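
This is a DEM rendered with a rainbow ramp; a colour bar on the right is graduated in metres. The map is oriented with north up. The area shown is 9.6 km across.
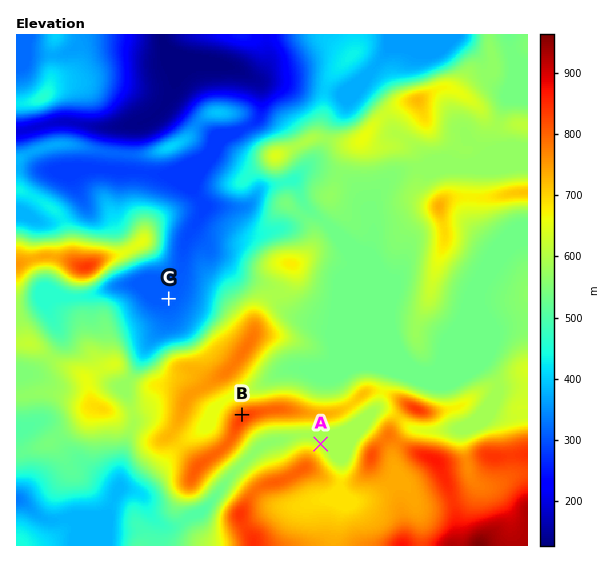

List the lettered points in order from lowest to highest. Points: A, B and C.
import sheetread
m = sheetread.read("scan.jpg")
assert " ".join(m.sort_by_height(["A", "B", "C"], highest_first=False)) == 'C A B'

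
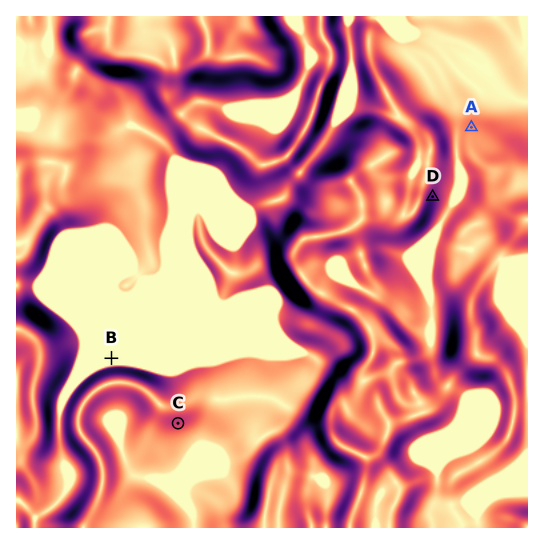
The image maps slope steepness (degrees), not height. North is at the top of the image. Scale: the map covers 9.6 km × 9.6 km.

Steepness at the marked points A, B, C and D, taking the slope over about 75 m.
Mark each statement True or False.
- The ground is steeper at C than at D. False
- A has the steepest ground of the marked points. False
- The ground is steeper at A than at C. False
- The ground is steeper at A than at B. True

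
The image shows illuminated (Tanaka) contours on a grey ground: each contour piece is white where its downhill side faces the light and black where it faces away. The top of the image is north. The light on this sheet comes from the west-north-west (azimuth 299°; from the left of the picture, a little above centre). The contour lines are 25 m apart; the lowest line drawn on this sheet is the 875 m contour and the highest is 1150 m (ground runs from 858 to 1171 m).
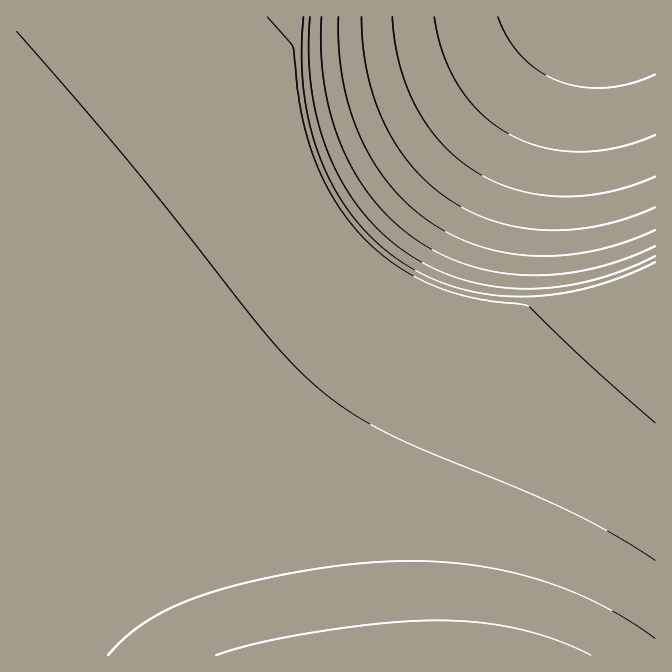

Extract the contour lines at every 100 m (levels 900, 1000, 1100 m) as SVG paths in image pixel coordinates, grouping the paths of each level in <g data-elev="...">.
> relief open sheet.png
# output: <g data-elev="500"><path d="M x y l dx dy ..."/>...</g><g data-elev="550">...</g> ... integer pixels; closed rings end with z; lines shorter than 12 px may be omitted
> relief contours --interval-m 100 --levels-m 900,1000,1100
<g data-elev="900"><path d="M655 135l-36 12-20 4-19 1-18-1-18-4-17-5-16-7-14-9-14-11-13-13-10-14-9-16-7-17-6-18-4-20"/></g><g data-elev="1000"><path d="M655 246l-30 13-32 9-33 6-32 1-31-3-29-7-26-10-25-15-23-18-20-22-18-25-14-28-10-29-8-33-3-33 0-35"/></g><g data-elev="1100"><path d="M655 560l-41-26-49-25-48-21-93-38-39-18-33-19-30-22-27-24-27-30-131-165-120-140"/></g>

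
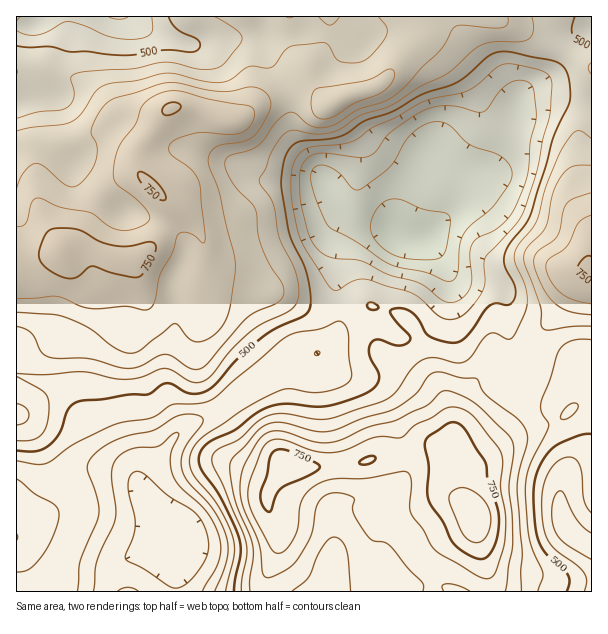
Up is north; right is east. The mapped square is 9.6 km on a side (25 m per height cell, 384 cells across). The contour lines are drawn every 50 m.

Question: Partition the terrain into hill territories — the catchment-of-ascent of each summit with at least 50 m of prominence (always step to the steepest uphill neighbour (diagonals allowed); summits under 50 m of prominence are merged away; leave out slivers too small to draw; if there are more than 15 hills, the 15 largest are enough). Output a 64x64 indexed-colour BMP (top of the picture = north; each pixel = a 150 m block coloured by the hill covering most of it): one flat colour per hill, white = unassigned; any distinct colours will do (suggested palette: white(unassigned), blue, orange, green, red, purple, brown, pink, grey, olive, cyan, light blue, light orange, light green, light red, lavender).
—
<image width="64" height="64" href="data:image/bmp;base64,Qk12CAAAAAAAAHYAAAAoAAAAQAAAAEAAAAABAAQAAAAAAAAIAAATCwAAEwsAABAAAAAAAAAA////ALR3HwAOf/8ALKAsACgn1gC9Z5QAS1aMAMJ34wB/f38AIr28AM++FwDox64AeLv/AIrfmACWmP8A1bDFACIiIiIiIiIiIjMzMzMzMzMzIiIiIiIiIiIiIiIiIiIiIiIiIiIiIiIiMzMzMzMzMzMyIiIiIiIiIiIiIiIiIiIiIiIiIiIiIiIzMzMzMzMzMzIiIiIiIiIiIiIiIiIiIiIiIiIiIiIiIjMzMzMzMzMzMiIiIiIiIiIiIiIiIiIiIiIiIiIiIiIiMzMzMzMzMzMyIiIiIiIiIiIiIiIiIiIiIiIiIiIiIiIzMzMzMzMzMzIiIiIiIiIiIiIiIiIiIiIiIiIiIiIiIjMzMzMzMzMzMiIiIiIiIiIiIiIiIiIiZiIiIiIiIiIjMzMzMzMzMzMyIiIiIiIiIiIiIiIiIiJmYiIiIiIiIjMzMzMzMzMzMzIiIiIiIiIiIiIiIiIiImZmYiIiIiIjMzMzMzMzMzMzMyIiIiIiIiIiIiIiIiIiZmZmZiIiIiMzMzMzMzMzMzMzMzIiIiIiIiIiIiIiIiJmZmZmZmYiMzMzMzMzMzMzMzMzMzMiIiIiIiIiIiIiImZmZmZmZmEzMzMzMzMzMzMzMzMzMzIiIiIiIiIiIiIiZmZmZmZmYRMzMzMzMzMzMzMzMzMzMiIiIiIiIiIiIiJmZmZmZmERETMzMzMzMzMzMzMzMzMyIiIiIiIiIiIiImZmZmZmERERMzMzMzMzMzMzMzMzMzIiIiIiIiIiIiIiZmZmZmERERETMzMzMzMzMzMzMzMzMiIiIiIiIiIiIiJmZmZmEREREREzMzMzMzMzMzMzMzMyIiIiIiIiIiIiImZmZmYRERERERMzMzMzMzMzMzMzMyIiIiIiIiIiIiIiZmZmYRERERERERMzMzMzMzMzMzMzIiIiIiIiIiIiIiJmZmZhERERERERERMzMzMzMzMzMzMiIiIiIiIiIiIiImZmZhERERERERERETMzMzMzMzMzMiIiIiIiIiIiIiIiZmZhERERERERERERETMzMzMzMzMiIiIiIiIiIiIiIiJmEREREREREREREREREzMzMzMzMiIiIiIiIiIiIiIiIhERERERERERERERERERMzMzMyIiIiIiIiIiIiIiIiJVERERERERERERERERERERMzMiIiIiIiIiIiIiIiJVVVURERERERERERERERERERERESIiIiIiIiIiIiIlVVVVVREREREREREREREREREREREREiIiIiIiIiIiIiVVVVVVERERERERERERERERERERERESIiIiIiIiIiIiJVVVVVUREREREREREREREREREREREREiIiIiIiIiIiIlVVVVVRERERERERERERERERERERERESIiIiIiIiIiIiVVVVVVERERERERERERERERERERERERIiIiIiIiIiIiJVVVVVUREREREREREREREREREREREREiIiIiIiIiIiJVVVVVVRERERERERERERERERERERERESIiIiIiIiIiIlVVVVVVERERERERERERERERERERERERIiIiIiIiIiJVVVVVVVUREREREREREREREREREREREREiIiIiIiJVVVVVVVVVVRERERERERERERERERERERERESIiIiIiIlVVVVVVVVVVERERERERERERERERERERERERIiIiIiIlVVVVVVVVVVUREREREREREREREREREREREREiIiIiIlVVVVVVVVVVVRERERERERERERERERERERERESIiIiIiVVVVVVVVVVVVEREREREREREREREREREREREREiIkQiIlVVVVVVVVVVURERERERERERERERERERERERERFERCIiJVVVVVVVVVVRERERERERERERERERERERERERREREIiIlVVVVVVVVVVERERERERERERERERERERERERRERERCIiJVVVVVVVVVURERERERERERERERERERERERREREREIiIlVVVVVVVVVRERERERERERERERERERERERFERERERCIiVVVVVVVVVVERERERERERERERERERERERFEREREREQiREVVVVVVVVURERERERERERERERERERERFERERERERCREREVVVVVVVRERERERERERERERERERERFERERERERERERERFVVVVVVERERERERERERERERERERFEREREREREREREREVVVVVVUREREREREREREREREREREURERERERERERERERFVVVVVRERERERERERERERERERERREREREREREREREREVVVVVVERERERERERERERERERERFERERERERERERERERFVVVVUREREREREREREREREREREUREREREREREREREREVVVVVREREREREREREREREREREUREREREREREREREREFVVVURERERERERERERERERERERREREREREREREREREQRERERERERERERERERERERERERFEREREREREREREREQRERERERERERERERERERERERERFEREREREREREREREQRERERERERERERERERERERERERFEREREREREREREREQREREREREREREREREREREREREREUREREREREREREREQREREREREREREREREREREREREREUREREREREREREREQRERERERERERERERERERERERERERREREREERRERERERBERERERERERERERERERERERERERERERERERFERERERBERERERERESIREREREREREREREREREREREREUREREREERERERERER"/>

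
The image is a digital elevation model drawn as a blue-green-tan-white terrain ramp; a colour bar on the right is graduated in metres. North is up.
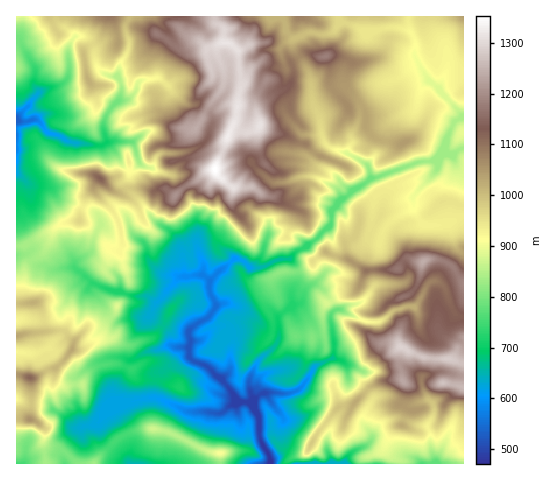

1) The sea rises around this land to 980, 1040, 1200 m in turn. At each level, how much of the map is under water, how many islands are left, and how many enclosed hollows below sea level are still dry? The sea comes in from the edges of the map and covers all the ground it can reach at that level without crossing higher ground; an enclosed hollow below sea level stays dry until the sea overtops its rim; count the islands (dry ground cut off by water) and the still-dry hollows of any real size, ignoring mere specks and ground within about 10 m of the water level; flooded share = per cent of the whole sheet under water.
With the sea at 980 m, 67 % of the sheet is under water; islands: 1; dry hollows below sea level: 0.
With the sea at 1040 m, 78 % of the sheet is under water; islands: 1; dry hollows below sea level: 0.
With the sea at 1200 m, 94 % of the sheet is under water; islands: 1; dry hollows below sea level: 0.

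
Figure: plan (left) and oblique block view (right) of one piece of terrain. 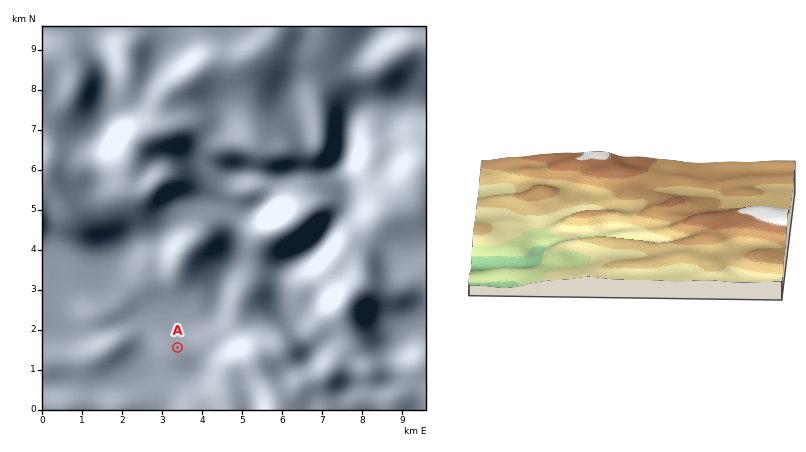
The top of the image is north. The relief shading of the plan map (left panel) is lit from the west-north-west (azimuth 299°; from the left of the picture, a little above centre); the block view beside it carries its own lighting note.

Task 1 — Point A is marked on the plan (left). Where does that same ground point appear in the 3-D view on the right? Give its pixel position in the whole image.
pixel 682 180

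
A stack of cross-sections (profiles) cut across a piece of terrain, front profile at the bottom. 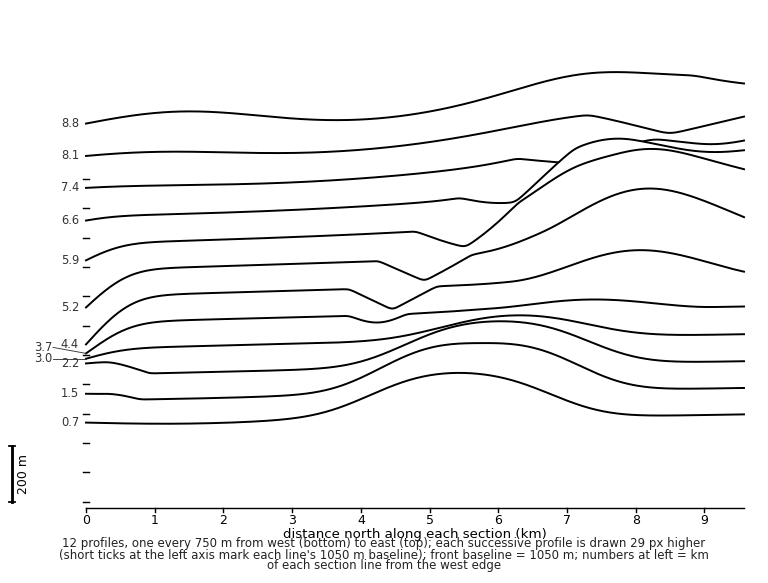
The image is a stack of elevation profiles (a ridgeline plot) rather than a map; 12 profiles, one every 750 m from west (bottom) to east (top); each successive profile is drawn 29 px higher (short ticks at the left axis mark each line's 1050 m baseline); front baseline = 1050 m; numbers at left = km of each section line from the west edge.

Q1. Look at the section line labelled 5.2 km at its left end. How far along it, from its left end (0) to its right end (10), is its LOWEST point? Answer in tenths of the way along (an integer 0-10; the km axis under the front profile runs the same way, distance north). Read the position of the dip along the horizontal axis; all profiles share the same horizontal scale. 0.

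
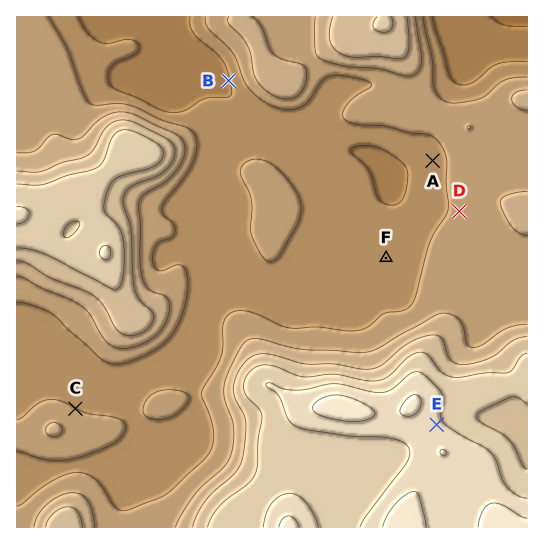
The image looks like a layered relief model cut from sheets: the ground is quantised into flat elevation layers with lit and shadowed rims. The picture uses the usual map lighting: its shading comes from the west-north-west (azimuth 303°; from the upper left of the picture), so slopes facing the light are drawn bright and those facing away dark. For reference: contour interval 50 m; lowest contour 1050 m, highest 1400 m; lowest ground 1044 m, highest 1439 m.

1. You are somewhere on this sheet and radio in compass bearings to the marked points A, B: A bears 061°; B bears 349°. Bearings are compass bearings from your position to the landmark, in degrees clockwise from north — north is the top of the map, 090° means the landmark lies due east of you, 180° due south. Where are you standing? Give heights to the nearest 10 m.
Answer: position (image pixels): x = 263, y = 255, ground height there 1150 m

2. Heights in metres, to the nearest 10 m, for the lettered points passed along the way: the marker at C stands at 1150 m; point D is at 1160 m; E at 1360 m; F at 1110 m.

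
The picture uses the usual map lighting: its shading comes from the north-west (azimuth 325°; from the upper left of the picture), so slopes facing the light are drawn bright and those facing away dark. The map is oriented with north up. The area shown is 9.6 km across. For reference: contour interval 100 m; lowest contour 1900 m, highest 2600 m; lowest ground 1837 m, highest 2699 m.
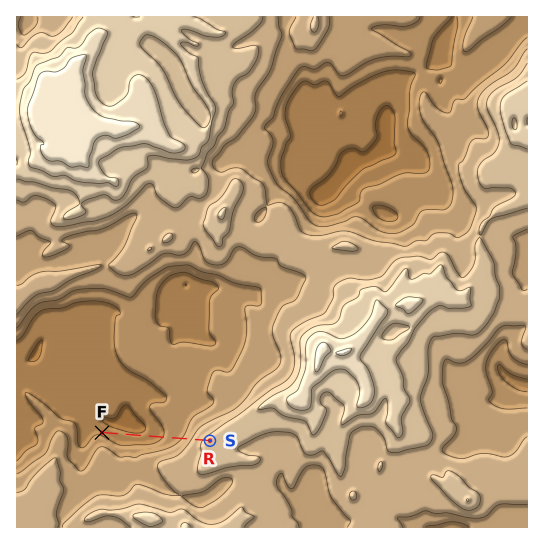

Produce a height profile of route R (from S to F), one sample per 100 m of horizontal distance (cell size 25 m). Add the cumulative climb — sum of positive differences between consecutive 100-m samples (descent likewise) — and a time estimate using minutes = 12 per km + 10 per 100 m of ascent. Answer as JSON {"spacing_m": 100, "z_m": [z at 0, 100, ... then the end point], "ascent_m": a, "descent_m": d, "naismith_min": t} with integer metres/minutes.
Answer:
{"spacing_m": 100, "z_m": [2319, 2308, 2279, 2228, 2169, 2114, 2075, 2049, 2025, 1997, 1966, 1941, 1924, 1915, 1913, 1915, 1918, 1919, 1924, 1939, 1961, 1968], "ascent_m": 55, "descent_m": 406, "naismith_min": 30}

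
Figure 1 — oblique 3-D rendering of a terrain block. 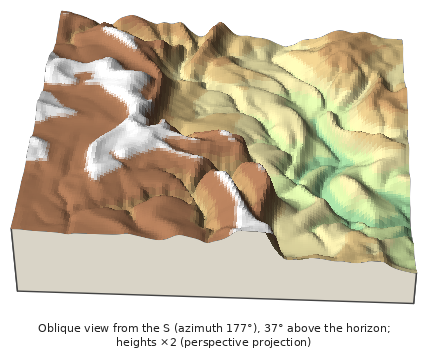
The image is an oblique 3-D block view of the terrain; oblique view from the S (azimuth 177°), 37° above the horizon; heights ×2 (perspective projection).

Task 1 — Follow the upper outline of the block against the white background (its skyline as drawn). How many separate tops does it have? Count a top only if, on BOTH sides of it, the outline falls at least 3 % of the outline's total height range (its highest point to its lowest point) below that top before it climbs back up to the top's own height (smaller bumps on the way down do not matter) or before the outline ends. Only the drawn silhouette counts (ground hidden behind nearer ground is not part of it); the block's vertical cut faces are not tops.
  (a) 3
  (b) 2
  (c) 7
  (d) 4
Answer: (d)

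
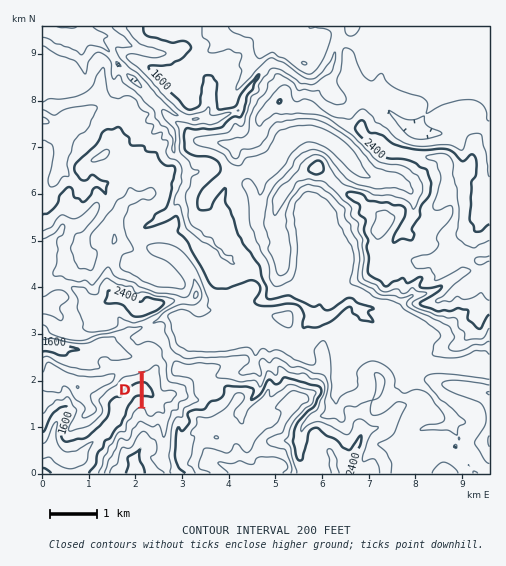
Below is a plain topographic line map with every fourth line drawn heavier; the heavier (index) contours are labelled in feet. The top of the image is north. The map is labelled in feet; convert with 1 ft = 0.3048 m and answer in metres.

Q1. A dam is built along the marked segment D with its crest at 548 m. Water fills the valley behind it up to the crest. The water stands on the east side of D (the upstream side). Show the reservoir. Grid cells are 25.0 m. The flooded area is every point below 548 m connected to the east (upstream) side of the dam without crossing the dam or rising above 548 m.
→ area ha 43.8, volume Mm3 13.65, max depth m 74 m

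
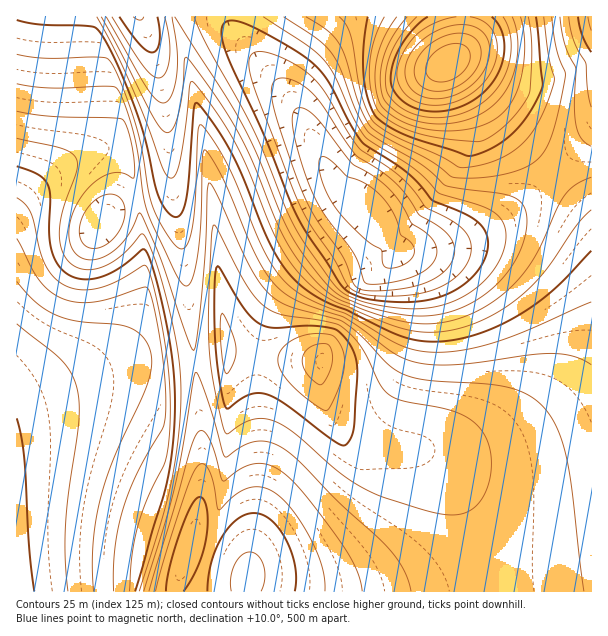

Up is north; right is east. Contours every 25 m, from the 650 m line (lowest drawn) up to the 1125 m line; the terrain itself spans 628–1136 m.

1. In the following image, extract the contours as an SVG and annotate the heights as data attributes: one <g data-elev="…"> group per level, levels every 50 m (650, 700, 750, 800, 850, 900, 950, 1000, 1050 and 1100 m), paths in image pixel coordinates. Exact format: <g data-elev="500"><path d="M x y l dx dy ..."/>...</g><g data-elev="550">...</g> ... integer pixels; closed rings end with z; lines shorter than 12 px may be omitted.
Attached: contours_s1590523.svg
<g data-elev="650"><path d="M386 267l-3-4-2-14-12-6-15-14-13-14-11-15-6-13-4-14-1-11 2-5 3 0 6 3 17 16 18 7 14 11 14 19 8 22 12 10 1 9-5 7-12 6z"/></g><g data-elev="700"><path d="M363 290l-6-2-3-4-11-27-28-40-15-30-19-55-8-28-1-17 2-6 4-2 6-1 9 2 9 5 9 7 12 14 33 49 25 16 12 10 13 14 13 19 24 16 6 6 4 7 2 9-4 11-7 9-11 7-14 6-17 4-22 2z"/></g><g data-elev="750"><path d="M392 302l-29-4-17-8-7-8-35-54-13-25-29-72-35-77-6-21 1-7 3-4 9-1 17 5 36 19 22 15 10 9 8 11 24 45 12 18 44 30 11 10 14 17 37 16 9 6 6 8 4 12-2 15-9 14-12 13-15 9-18 6-18 3z"/><path d="M591 52l-9-17-4-18"/><path d="M157 17l3 13-1 12-3 8-4 2-6-2-6-6-21-27"/></g><g data-elev="800"><path d="M591 146l-9-6-5-12-3-21 2-38-11-24-5-28"/><path d="M172 17l5 33 0 22-5 23-4 5-4 3-8-3-9-11-41-72"/><path d="M284 17l33 22 15 14 9 17 17 44 7 14 6 6 49 30 26 22 60 9 10 3 7 6 3 9 1 11-2 13-5 14-14 24-11 11-12 10-16 9-17 7-16 3-18 1-23-3-27-6-22-9-12-8-20-24-19-28-11-22-24-58-15-32-18-31-50-78"/></g><g data-elev="850"><path d="M231 591l0-13 3-13 8-10 7-3 5 1 4 3 6 10 1 13-4 12"/><path d="M591 210l-15 16-26 38-15 18-20 18-23 15-28 12-27 5-26-1-28-9-56-25-16-12-16-16-11-17-10-18-26-64-14-29-21-33-21-27-1 1-1 4-5 46-6 34-3 8-3 4-3 0-3-3-5-8-15-44-20-46-30-60"/><path d="M339 17l6 6 5 10 11 60 6 17 6 12 22 14 43 19 20 12 4 1 24-4 23-10 16-13 14-19 9-21 6-21-5-24-5-39"/></g><g data-elev="900"><path d="M155 591l12-41 21-64 7-17 5-5 3 0 4 3 4 9 6 31 2 3 18-17 9-4 8-2 7 0 8 2 16 13 16 20 15 27 7 23 2 19"/><path d="M591 302l-73 32-42 14-23 3-19 1-18-2-15-5-55-31-22-8-18-9-13-8-10-10-11-14-10-19-36-84-13-22-12-15-2 1-1 6-3 69-3 27-6 18-4 3-5-2-13-18-11-22-4-14-7-41-6-26-14-41-12-24-3-3-6-1-54 1-30-4"/><path d="M384 17l-10 22-4 26 1 25 7 21 16 12 22 10 25 5 36 4 11-4 16-12 14-15 11-16 3-44-4-34"/></g><g data-elev="950"><path d="M144 591l30-100 8-42 12-72 1-4 2 0 10 26 15 52 3 6 18-11 14-5 15 2 15 8 15 13 37 39 50 46 15 21 7 21"/><path d="M584 591l-12-103-6-33-5-17-6-15-8-12-8-9-15-9-20-7-21-2-54-4-24-5-16-10-27-29-20-15-49-13-16-8-12-10-11-17-12-22-24-55-6-11-3-2-2 8-1 51-3 41-6 56-3 12-3-4-5-12-26-78-20-44-9 17-7 10-10 10-10 7-11 3-10-2-8-5-4-8-2-14 3-15 6-15 11-13 12-10 12-5 10 0 11 5 1-11-3-20-4-18-5-9-12-2-61-2-33-5"/><path d="M407 17l-14 19-9 20-4 21 3 19 7 11 15 10 17 5 18 2 19-2 18-6 15-10 12-13 9-18 4-19 0-21-5-18"/></g><g data-elev="1000"><path d="M135 591l30-101 6-28 3-33 1-34-3-35-6-39-10-43-7-22-5-7-3 1-23 19-19 8-10 2-9 0-8-2-7-5-9-11-5-15-2-16 1-33-2-12-4-6-6-5-21-8"/><path d="M339 444l6 1 4-4 4-7 1-11 3-57-2-12-7-12-10-11-8-3-21-2-36 2-13-4-8-6-8-10-26-42-2 4-1 14 0 55 4 38 6 30 3 2 14-11 9-4 7-1 9 1 18 10z"/><path d="M428 17l-14 12-14 18-7 18-2 16 4 12 10 10 14 6 16 3 18-3 17-7 15-11 11-14 7-17 1-16-3-15-9-12"/></g><g data-elev="1050"><path d="M114 591l1-42 8-39 11-31 28-50 3-11 1-23-2-29-5-31-7-37-3-8-3-3-35 11-16 4-18 0-15-4-12-7-11-11-22-41"/><path d="M318 384l3 1 3-3 8-19-1-13-2-5-3-1-8 0-7 3-6 4-2 6-1 6 3 8 6 7z"/><path d="M427 98l13 1 15-4 13-7 12-11 7-12 3-14-2-12-7-9-7-3-7-2-18 1-20 9-15 13-8 15 0 15 2 7 5 6 6 4z"/></g><g data-elev="1100"><path d="M68 591l-3-31 0-33 3-33 11-71 0-16-1-15-6-17-9-13-46-38"/><path d="M435 81l8 1 7-2 14-9 6-12 0-6-3-6-8-3-9 0-10 4-7 6-6 8-1 9 2 6z"/></g>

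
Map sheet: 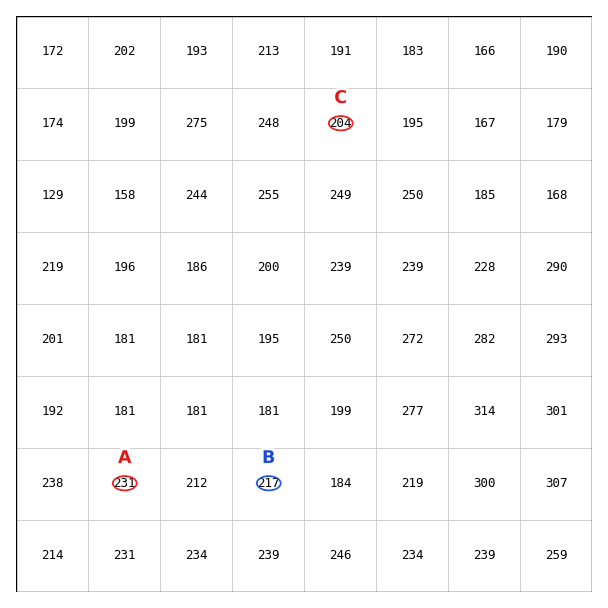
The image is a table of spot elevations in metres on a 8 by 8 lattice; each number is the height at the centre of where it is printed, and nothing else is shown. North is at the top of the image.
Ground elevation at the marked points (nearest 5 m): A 230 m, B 215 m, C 205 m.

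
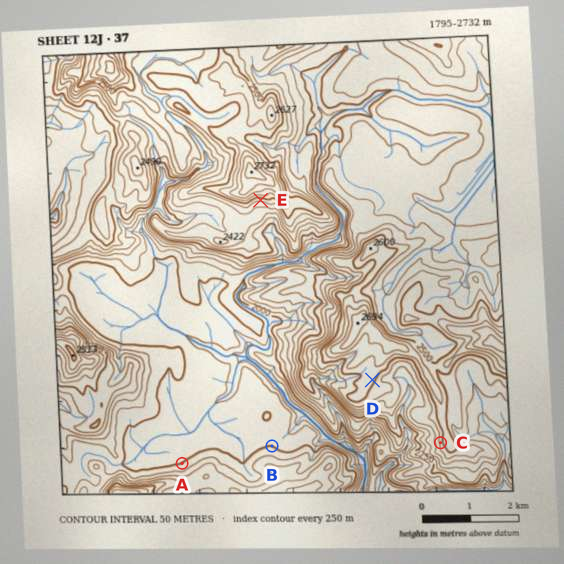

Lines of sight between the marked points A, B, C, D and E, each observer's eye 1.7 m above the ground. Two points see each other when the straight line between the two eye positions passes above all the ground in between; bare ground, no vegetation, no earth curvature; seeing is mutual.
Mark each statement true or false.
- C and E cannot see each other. true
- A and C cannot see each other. true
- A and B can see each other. false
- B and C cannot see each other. false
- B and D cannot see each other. true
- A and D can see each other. false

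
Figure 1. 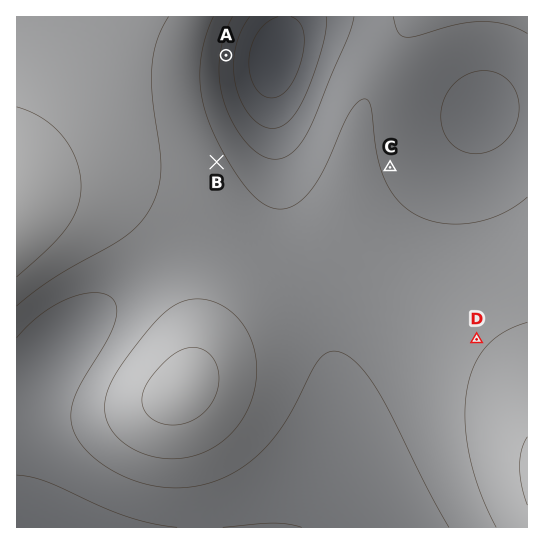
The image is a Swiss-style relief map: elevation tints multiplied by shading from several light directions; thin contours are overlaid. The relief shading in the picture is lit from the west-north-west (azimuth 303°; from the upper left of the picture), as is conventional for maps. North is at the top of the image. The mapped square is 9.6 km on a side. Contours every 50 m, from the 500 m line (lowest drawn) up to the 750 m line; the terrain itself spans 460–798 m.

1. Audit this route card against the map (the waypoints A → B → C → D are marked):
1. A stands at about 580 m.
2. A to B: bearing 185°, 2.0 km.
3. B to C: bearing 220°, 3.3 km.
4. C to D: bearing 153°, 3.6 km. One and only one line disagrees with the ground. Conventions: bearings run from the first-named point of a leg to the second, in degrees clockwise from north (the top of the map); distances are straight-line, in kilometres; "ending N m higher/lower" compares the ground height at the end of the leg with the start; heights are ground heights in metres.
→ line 3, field bearing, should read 92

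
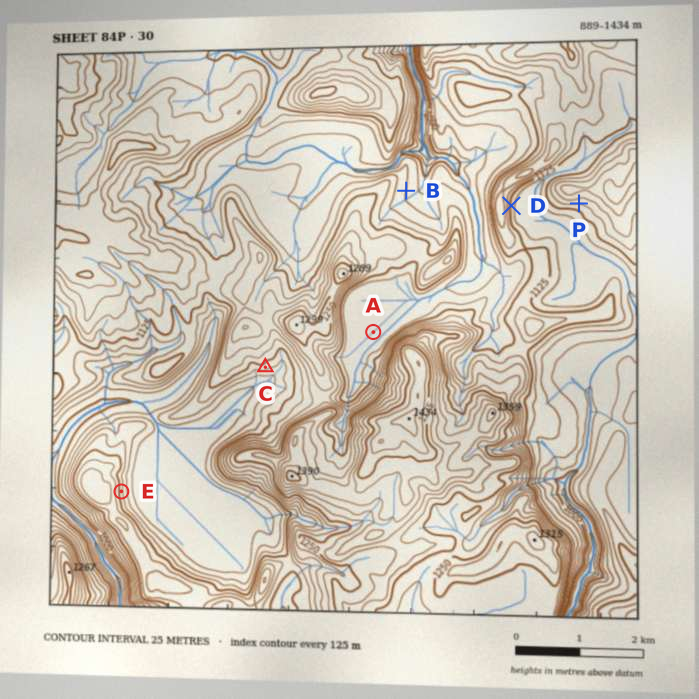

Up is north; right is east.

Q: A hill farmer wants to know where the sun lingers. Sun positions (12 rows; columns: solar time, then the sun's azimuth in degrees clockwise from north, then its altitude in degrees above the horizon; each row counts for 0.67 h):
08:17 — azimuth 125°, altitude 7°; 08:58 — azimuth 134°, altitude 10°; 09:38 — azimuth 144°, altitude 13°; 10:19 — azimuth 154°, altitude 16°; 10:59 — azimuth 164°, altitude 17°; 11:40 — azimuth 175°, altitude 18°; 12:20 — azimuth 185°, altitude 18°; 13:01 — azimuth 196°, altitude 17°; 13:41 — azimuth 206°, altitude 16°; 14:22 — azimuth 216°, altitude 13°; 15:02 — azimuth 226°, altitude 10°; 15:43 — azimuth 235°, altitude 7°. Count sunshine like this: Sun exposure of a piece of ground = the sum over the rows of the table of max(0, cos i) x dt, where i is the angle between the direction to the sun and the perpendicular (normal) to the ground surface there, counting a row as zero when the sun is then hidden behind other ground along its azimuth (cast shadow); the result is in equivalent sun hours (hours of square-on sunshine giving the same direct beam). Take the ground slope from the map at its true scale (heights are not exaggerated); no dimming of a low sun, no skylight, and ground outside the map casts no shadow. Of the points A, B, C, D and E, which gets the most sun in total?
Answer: C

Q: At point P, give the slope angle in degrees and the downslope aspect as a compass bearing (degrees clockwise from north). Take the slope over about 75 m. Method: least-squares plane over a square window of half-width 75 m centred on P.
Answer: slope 14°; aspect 182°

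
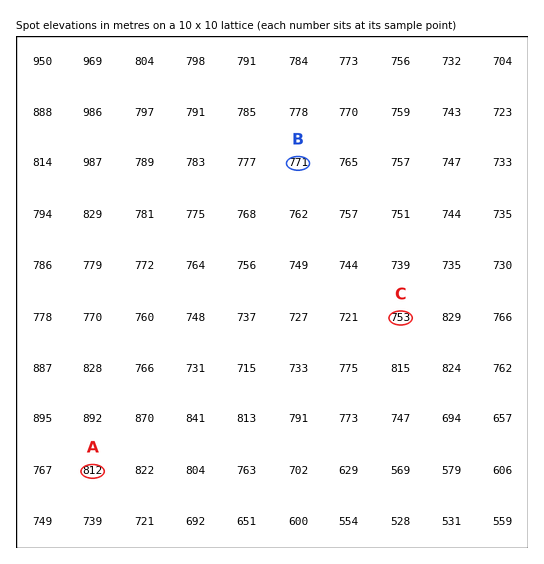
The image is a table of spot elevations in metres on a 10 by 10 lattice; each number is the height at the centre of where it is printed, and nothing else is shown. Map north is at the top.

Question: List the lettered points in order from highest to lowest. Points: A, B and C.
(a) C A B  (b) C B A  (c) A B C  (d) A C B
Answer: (c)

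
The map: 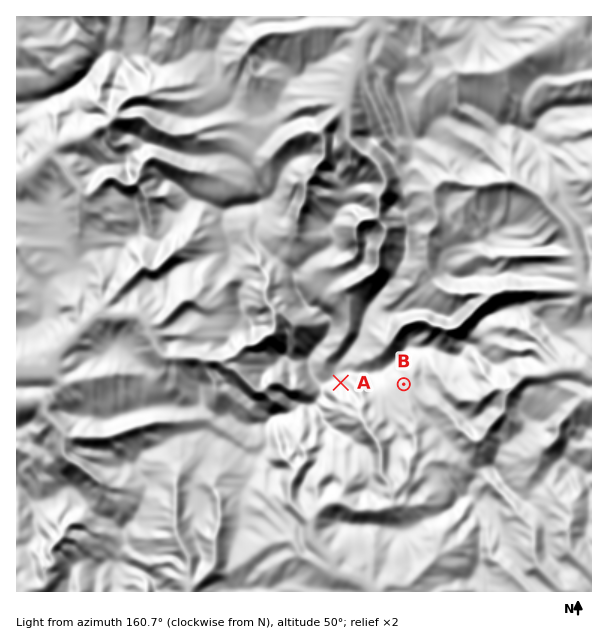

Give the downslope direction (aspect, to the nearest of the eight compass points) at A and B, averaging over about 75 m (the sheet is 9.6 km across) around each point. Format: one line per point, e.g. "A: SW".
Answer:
A: SE
B: SE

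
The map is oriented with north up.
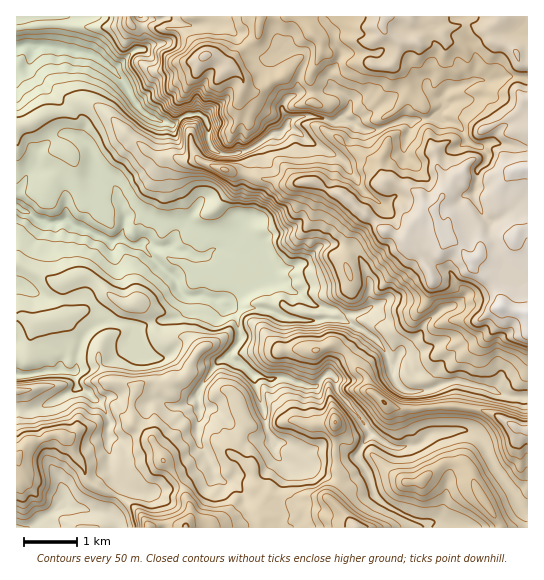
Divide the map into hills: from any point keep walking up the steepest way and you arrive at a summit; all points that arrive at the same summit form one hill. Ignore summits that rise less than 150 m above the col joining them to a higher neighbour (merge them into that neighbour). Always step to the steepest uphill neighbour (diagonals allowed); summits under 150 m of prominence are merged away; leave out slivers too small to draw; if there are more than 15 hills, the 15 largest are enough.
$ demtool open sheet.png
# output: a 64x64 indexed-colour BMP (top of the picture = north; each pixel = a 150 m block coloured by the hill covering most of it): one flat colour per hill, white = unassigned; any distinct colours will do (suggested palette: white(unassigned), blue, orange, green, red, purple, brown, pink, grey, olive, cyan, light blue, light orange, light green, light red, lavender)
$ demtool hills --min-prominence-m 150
<image width="64" height="64" href="data:image/bmp;base64,Qk12CAAAAAAAAHYAAAAoAAAAQAAAAEAAAAABAAQAAAAAAAAIAAATCwAAEwsAABAAAAAAAAAA////ALR3HwAOf/8ALKAsACgn1gC9Z5QAS1aMAMJ34wB/f38AIr28AM++FwDox64AeLv/AIrfmACWmP8A1bDFAGYRERERERRERERERERERERDMzMzMzMzMzM1VVVVVVVVZmYRERERREREREREREREREMzMzMzMzMzNVVVVVVVVVVmZmERZmZEREREREREREREMzMzMzMzMzVVVVVVVVVVUmZmZmZmZkREREREREREQzMzMzMzMzM1VVVVVVVVVVVSZmZmZmZmZEREREREREQzMzMzMzMzMzVVVVVVVVVVVSJmZmZmZmZkREREREREQzMzMzMzMzMzVVVVVVVVVVVSImZmZmZmZkREREREREMzMzMzMzMzMzNVVVVVVVVVVVIiZmZmZmZmREREREREQzMzMzMzMzMzM1VVVVVVVVVVIiJmZmZmZmZEREREREQzMzMzMzMzMzM1VVVVVVVVVVIiImZmZmZmZkRERERERDMzMzMzMzMzMzVVVVVVVVVVUiIiZmZmZmZkRERERERDMzMzMzMzMzMzNVUiIlVVVVUiIiJmZmZmZmYiREREREMzMzERMzMzMzMzUiIiIlVVVSIiImZmZmZmZiIkREREQzMzERMzMzMzMzMiIiIiIiIiIiIiZmZmZmZmIiJERERDMxEREzMzMzMzMiIiIiIiIiIiIiJmZmZmZmIiIkREREMxERETMzMzMzMiIiIiIiIiIiIiIhERZmZmIiIhREEUQRERERMzMzMzMyIiIiIiIiIiIiIiERERZmERERERERERERERMzMzMzMyIiIiIiIiIiIiIhEREREREREREREREREREREzMzMzMyIiIiIRESIiIiERERERERERERERERERERERETMzIiIzIiIiIRERERERERERERERERERERERERERERESIiIiIiIiIiIhERERERERERERERERERERERERERERESIiIiIiIiIiIiERERERERERERERERERERERERERERESIiIiIiIiIiIiERERERERERERERERERERERERERERERIiIiIiIiIiIiIRERERERERERERERERERERERERERERESIiIiIiIiIiIRERERERERERERERERERERERERERERERIiIiIiIiIiIREREREREREREREREREREREREREREREREiIiIiIiIiEREREREREREREREREREREREREREREREREiIiIRERERERERERERERERERERERERERERERERERERESIRERERERERERERERERERERERERERERERERERERERERERERERERERERERERERERERERERERERERERERERERERERERERERERERERERERERERERERERERERERERERERERERERERERERERERERERERERERERERERERERERERERERERERERERERERERERERERERERERERERERERERERERERERERERERERERERERERERERERERERERERERERERERERERERERERERERERERERERERERERERERERERERERERERERERERERERERERERERERERERERERERERERERERERERERERERERERERERERERERERERERERERERERERERERERERERERERERERERERERERERERERERERERERERERERERERERERERERERERERERERERERERERERERERERERERERERERERERERERERERERERERERERERERERERERERERERERERERERERERERERERERERERERERERERERERERERERERERERERERERERERERERERERERERERERERERERERERERERERERERERERERERERERERERERERERERERERERERERERERERERERERERERERERERERERERERERERERERERERERERERERERERERERERERERERERERERERERERERERERERERERERERERERERERERERERERERERERERERERERERERERERERERERERERERERERERERERERERERERERERERERERERERERERERERERERERERERERERERERERERERERERERERERERERERERERERERERERERERERERERERERERERERERERERERERERERERERERERERERERERERERERERERERERERERERERERERERERERERERERERERERERERERERERERERERERERERERERERERERERERERERERERERERERERERERERERERERERERERERERERERERERERERERERERERERERERERERERERERERERERERERERERERERERERERERERERERERERERERERERERERERERERERERERERERERERERERERERERERERERERERERERERERERERERERERERERERERERERERERERERERERERERERERERERERERERERERERERERERERERERERERERERERERERERERERERERERERERERERERERERERERERERERERERERERERERERERERERERERERERERERERERERERERERERERERERERERERERERERERERERERERERERERERERERERERERERERERERERERERERERERERERERERERERERERERERERERERERERERERERERERERERERERERERERERERERERERERERERERERERERERERERERERERERERERERERERERERERERERERERERERERERERERERERERERERERERERERERERERERERERER"/>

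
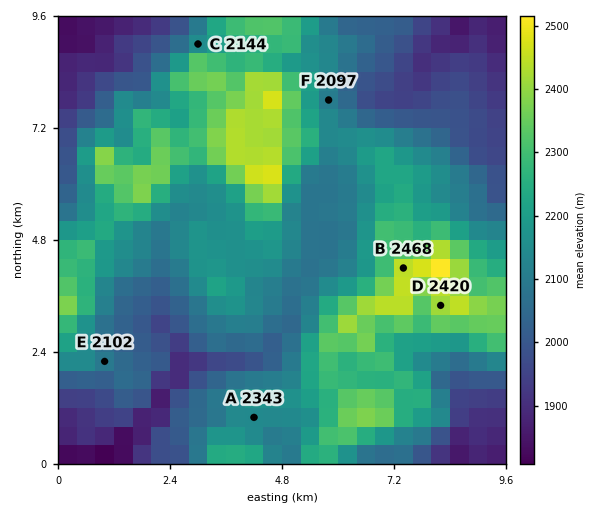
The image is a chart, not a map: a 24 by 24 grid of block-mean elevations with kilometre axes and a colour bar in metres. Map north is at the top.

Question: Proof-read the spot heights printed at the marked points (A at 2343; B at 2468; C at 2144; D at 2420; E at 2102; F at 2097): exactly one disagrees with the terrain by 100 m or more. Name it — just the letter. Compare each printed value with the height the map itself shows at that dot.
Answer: A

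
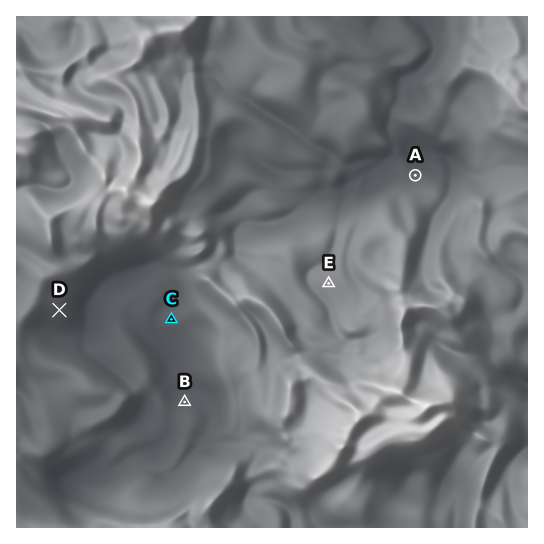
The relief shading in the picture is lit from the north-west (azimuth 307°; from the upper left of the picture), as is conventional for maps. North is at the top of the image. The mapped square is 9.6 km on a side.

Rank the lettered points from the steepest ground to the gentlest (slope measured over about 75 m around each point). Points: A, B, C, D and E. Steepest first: A D C B E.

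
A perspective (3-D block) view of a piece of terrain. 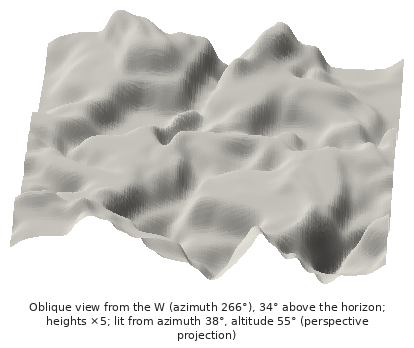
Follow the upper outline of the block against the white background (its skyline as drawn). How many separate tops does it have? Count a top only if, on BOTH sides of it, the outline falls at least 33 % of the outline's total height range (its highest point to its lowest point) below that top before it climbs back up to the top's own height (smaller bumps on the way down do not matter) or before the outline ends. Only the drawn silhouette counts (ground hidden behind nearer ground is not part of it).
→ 0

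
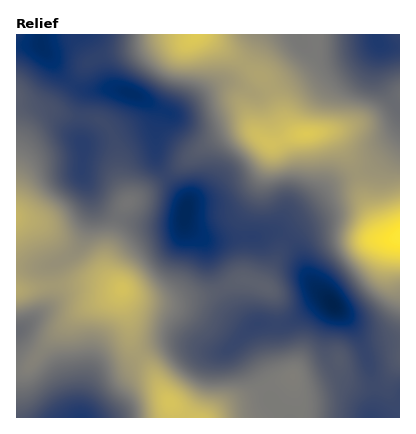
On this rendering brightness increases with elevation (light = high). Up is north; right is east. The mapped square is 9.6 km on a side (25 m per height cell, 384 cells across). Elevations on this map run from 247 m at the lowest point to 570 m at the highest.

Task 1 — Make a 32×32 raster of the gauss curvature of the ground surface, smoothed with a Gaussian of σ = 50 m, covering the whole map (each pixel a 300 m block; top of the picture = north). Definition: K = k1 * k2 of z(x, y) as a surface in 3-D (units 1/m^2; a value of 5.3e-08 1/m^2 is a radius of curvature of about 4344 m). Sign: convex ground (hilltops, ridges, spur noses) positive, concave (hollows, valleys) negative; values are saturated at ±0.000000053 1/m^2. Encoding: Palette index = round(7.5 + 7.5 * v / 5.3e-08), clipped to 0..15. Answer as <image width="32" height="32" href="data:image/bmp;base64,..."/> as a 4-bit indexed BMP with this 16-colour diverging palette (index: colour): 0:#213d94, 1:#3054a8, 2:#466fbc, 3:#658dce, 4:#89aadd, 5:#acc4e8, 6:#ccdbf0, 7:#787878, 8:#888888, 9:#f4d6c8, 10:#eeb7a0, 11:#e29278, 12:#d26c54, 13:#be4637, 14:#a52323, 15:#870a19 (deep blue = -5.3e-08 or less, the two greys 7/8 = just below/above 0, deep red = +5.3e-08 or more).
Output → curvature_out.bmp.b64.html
<image width="32" height="32" href="data:image/bmp;base64,Qk12AgAAAAAAAHYAAAAoAAAAIAAAACAAAAABAAQAAAAAAAACAAATCwAAEwsAABAAAAAAAAAAlD0hAKhUMAC8b0YAzo1lAN2qiQDoxKwA8NvMAHh4eACIiIgAyNb0AKC37gB4kuIAVGzSADdGvgAjI6UAGQqHAHeIiqidh5dIpniHd4h3iId4iZqXiFncQ2RXiHeIZ3d3iHd3VqQ5mWZ1NHd3h2d2d5l3d3emWWe9qFV3iodnd2aJeIiYdjRs26yXmJ+Xenl4dleHdncQfKiblneJY61HeJZnh3d3RKqYh3ZolnSXFne5iHeIZneIh3d4h3RnhlZVe4d3d3d3d3eHeZUyaeyFNJZmeIiImEZ3d3eJZIn9dVelNXeIvbY2dkZ3n9eYuWiGh2Znh8+2R4QmmJt6qLl5dnmId5h5eHeJiLl0SZiYZnd4h2eJZliqWbZnhVVTCfuZeIdTaodnzniWV5dlQg3/iXeIQmdFRquHd3iHd3Yn/oh3rGeUBDWqh4h3d4iIhjiIh5x1hYu5iph3ZWaZh4YEeIdoeKjP+1zpaGZX/HZnZoh1W+2mWKMEuHdkFchWhFeHdmm6hlVnBYZ60yllZ3RXd3eHZ3d2i3mni/ffd3dmd3d4h3mHd3h4hCFq7TaHZWd3iHiZh3eHZnIy35db+ph2aHdWdniId3vGZpt3d5mnrGhneGSZh2aP+IZGh3V4h7s3hnl4d4mlTaV5iJZ3inV2BJZ3V3ib1jdSBWd2Z4hmmmeHh1d4dnjKU0d4mIh3Z4doaJiKcwJ575Z2RoiHdmiIl2mYeHQEmb/IZlZ3iXd4mqd4eHeIZoqamoZod4h4eImH"/>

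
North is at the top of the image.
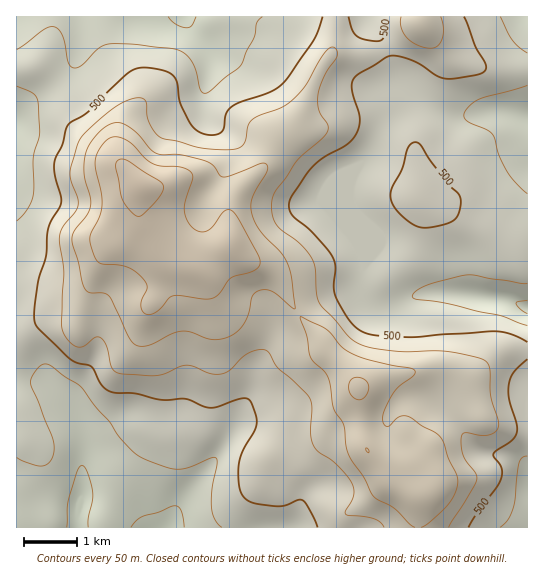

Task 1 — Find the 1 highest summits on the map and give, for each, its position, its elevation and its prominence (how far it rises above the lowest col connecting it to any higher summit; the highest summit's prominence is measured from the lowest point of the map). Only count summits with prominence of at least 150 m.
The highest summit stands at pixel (139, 186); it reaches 723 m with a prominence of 340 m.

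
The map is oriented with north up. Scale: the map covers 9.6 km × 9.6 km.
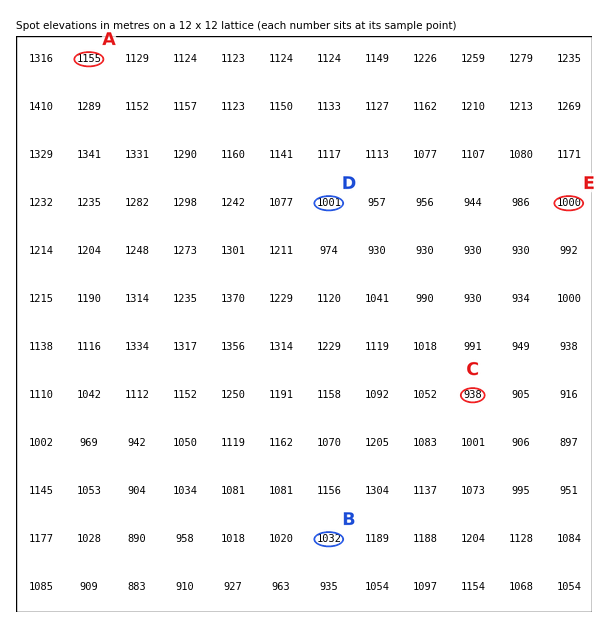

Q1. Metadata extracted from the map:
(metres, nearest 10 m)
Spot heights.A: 1150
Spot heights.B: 1030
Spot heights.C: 940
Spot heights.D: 1000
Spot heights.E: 1000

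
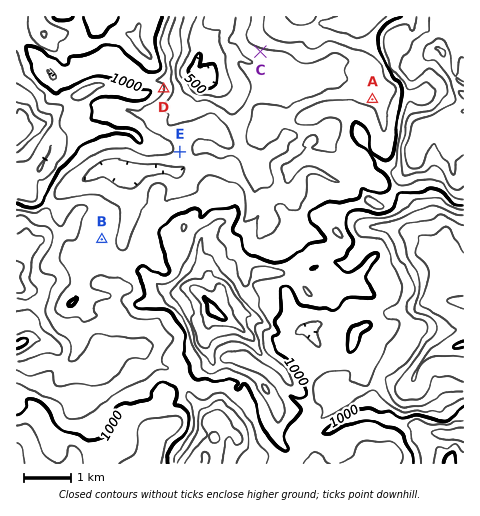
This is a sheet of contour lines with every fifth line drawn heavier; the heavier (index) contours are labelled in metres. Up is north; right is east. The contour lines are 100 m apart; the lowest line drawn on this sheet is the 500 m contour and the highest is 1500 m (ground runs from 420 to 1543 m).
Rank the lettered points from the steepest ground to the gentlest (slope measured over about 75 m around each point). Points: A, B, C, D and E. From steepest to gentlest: D C E A B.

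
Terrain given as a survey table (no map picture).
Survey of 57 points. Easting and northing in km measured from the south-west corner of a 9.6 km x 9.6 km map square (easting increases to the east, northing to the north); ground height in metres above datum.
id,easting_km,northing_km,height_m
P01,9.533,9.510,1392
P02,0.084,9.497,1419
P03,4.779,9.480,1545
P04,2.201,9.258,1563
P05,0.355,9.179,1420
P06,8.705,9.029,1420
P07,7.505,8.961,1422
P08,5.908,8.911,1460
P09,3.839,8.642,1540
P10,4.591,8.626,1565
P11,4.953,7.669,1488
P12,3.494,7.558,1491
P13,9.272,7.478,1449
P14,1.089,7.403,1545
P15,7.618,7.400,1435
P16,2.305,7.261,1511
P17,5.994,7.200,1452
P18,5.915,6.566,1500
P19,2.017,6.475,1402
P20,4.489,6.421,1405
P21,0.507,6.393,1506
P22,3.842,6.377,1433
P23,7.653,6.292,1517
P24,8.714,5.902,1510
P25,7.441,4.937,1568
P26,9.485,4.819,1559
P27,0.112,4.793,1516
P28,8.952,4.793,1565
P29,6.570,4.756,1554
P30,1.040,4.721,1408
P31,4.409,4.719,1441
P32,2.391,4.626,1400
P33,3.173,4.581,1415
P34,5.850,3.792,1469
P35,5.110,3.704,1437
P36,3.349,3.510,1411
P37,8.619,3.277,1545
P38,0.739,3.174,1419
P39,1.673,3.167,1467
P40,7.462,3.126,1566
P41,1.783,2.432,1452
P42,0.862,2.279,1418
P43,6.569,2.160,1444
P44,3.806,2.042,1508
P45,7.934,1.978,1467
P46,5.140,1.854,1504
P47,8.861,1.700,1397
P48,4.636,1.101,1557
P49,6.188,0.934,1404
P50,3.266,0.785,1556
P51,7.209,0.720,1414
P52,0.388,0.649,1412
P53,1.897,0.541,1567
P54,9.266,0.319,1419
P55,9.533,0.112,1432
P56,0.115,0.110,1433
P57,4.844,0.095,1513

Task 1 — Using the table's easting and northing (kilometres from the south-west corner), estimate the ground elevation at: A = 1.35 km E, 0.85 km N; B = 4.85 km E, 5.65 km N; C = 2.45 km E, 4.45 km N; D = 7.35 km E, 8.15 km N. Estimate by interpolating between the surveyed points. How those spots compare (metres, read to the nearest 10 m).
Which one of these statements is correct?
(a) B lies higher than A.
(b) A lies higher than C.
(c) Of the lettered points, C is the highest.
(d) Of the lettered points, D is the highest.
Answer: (b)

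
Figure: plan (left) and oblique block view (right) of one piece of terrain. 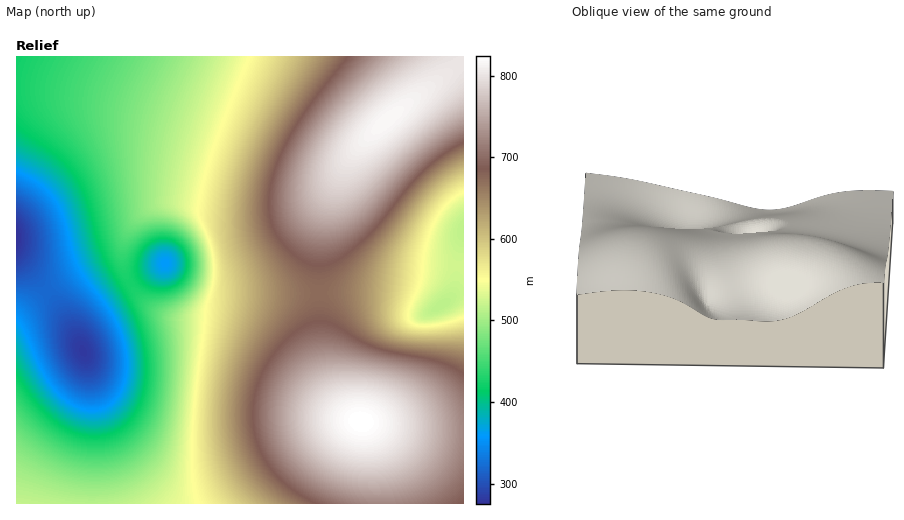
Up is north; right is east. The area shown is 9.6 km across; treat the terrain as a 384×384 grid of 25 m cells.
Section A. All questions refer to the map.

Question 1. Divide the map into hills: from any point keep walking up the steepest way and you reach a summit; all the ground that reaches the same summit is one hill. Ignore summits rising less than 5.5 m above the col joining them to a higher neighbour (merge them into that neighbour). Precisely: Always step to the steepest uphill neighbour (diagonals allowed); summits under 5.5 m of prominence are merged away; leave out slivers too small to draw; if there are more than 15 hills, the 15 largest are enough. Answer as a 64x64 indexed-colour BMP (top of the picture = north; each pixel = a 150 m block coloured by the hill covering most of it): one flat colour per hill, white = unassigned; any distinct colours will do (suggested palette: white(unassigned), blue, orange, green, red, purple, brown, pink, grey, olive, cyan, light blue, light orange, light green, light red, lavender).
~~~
<image width="64" height="64" href="data:image/bmp;base64,Qk12CAAAAAAAAHYAAAAoAAAAQAAAAEAAAAABAAQAAAAAAAAIAAATCwAAEwsAABAAAAAAAAAA////ALR3HwAOf/8ALKAsACgn1gC9Z5QAS1aMAMJ34wB/f38AIr28AM++FwDox64AeLv/AIrfmACWmP8A1bDFADMzMzMzMiIiIiIiIiIiIiIiIiIiIiIiIiIiIiIiIiIiMzMzMzMyIiIiIiIiIiIiIiIiIiIiIiIiIiIiIiIiIiIzMzMzMzIiIiIiIiIiIiIiIiIiIiIiIiIiIiIiIiIiIjMzMzMzMiIiIiIiIiIiIiIiIiIiIiIiIiIiIiIiIiIiMzMzMzMyIiIiIiIiIiIiIiIiIiIiIiIiIiIiIiIiIiIzMzMzMzIiIiIiIiIiIiIiIiIiIiIiIiIiIiIiIiIiIjMzMzMzMiIiIiIiIiIiIiIiIiIiIiIiIiIiIiIiIiIiMzMzMzMyIiIiIiIiIiIiIiIiIiIiIiIiIiIiIiIiIiIzMzMzMzIiIiIiIiIiIiIiIiIiIiIiIiIiIiIiIiIiIjMzMzMzMiIiIiIiIiIiIiIiIiIiIiIiIiIiIiIiIiIiMzMzMzMyIiIiIiIiIiIiIiIiIiIiIiIiIiIiIiIiIiIzMzMzMzIiIiIiIiIiIiIiIiIiIiIiIiIiIiIiIiIiIjMzMzMzMiIiIiIiIiIiIiIiIiIiIiIiIiIiIiIiIiIiMzMzMzMyIiIiIiIiIiIiIiIiIiIiIiIiIiIiIiIiIiIzMzMzMzIiIiIiIiIiIiIiIiIiIiIiIiIiIiIiIiIiIjMzMzMzMiIiIiIiIiIiIiIiIiIiIiIiIiIiIiIiIiIiMzMzMzMyIiIiIiIiIiIiIiIiIiIiIiIiIiIiIiIiIiIzMzMzMzIiIiIiIiIiIiIiIiIiIiIiIiIiIiIiIiIiIjMzMzMzMiIiIiIiIiIiIiIiIiIiIiIiIiIiIiIiIiIiMzMzMzMiIiIiIiIiIiIiIiIiIiIiIiIiIiIiIiIiIiIzMzMzMyIiIiIiIiIiIiIiIiIiIiIiIiIiIiIiIiIiIjMzMzMzIiIiIiIiIiIiIiIiIiIiIiIiIiIiIiIiIiIiMzMzMzIiIiIiIiIiIiIiIiIiIiIiIiIiIiIiIiIiIiIzMzMzMiIiIiIiIiIiIiIiIiIiIiIiIiIiIiIiIiIiIjMzMzMSIiIiIiIiIiIiIiIiIiIiIiIiIiIiIiIiIiIiMzMzMxIiIiIiIiIiIiIiIiIiIiIiIiIiIiIiIiIiIiIzMzMxESIiIiIiIiIiIiIiIiIiIiIiIiIiIiIiIiIiIjMzMxEREiIiIiIiIiIiIiIiIiIiIiIiIiIiIiIiIiIiMzMzERERIiIiIiIiIiIiIiIiIiIiIiIiIiIiIiEREiIzMzERERESIiIiIiIiIiIiIiIiIiIiIiIiIiIhERERIjMzERERERESIiIiIiIiERERERERERERERERERERERESMzMREREREREiIiIiIRERERERERERERERERERERERERIzMREREREREREiIiIREREREREREREREREREREREREREjMREREREREREREiERERERERERERERERERERERERERESMRERERERERERERERERERERERERERERERERERERERERIREREREREREREREREREREREREREREREREREREREREREhERERERERERERERERERERERERERERERERERERERERERERERERERERERERERERERERERERERERERERERERERERERERERERERERERERERERERERERERERERERERERERERERERERERERERERERERERERERERERERERERERERERERERERERERERERERERERERERERERERERERERERERERERERERERERERERERERERERERERERERERERERERERERERERERERERERERERERERERERERERERERERERERERERERERERERERERERERERERERERERERERERERERERERERERERERERERERERERERERERERERERERERERERERERERERERERERERERERERERERERERERERERERERERERERERERERERERERERERERERERERERERERERERERERERERERERERERERERERERERERERERERERERERERERERERERERERERERERERERERERERERERERERERERERERERERERERERERERERERERERERERERERERERERERERERERERERERERERERERERERERERERERERERERERERERERERERERERERERERERERERERERERERERERERERERERERERERERERERERERERERERERERERERERERERERERERERERERERERERERERERERERERERERERERERERERERERERERERERERERERERERERERERERERERERERERERERERERERERERERERERERERERERERERERERERERERERERERERERERERERERERERERERERERERERERERERERERERERERERERERERERERERERERERERERERERERERERERERERERERERERERERERERERERERERERERERERERERERERERERERERERERERERERERERERERERERERERERERERERERERERERERERERERERERERERERERERERERERERERERERERERERERERERERERERERERERERERERERERERERERERERERERERERERERERERERERERERERERERERERERERERERERERERERERERERERERERERERERERERERERERERERERERERERERERERERERERERERERERER"/>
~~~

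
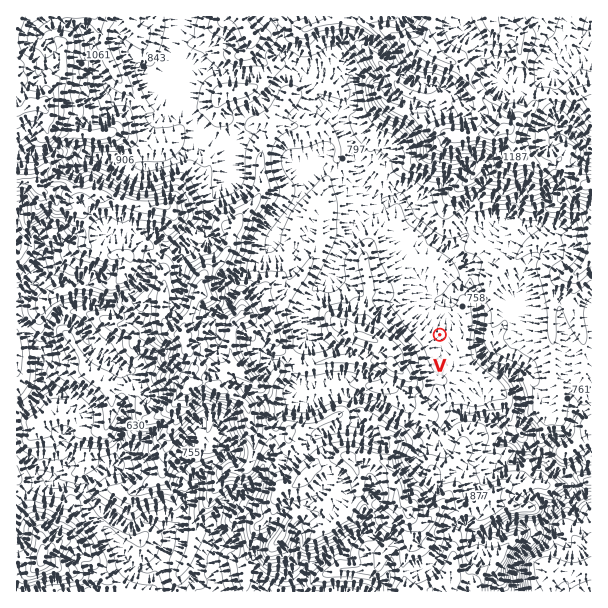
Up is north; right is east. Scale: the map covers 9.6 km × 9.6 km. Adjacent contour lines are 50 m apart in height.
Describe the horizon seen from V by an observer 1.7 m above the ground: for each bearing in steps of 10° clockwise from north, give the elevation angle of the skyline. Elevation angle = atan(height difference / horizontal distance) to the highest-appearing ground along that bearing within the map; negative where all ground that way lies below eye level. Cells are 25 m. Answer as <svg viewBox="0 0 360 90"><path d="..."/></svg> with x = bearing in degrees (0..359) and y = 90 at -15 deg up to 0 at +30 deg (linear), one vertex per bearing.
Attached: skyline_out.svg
<svg viewBox="0 0 360 90"><path d="M0 42l10-1 10-1 10 3 10 4 10 3 10 3 10 2 10 3 10 0 10 1 10 0 10-1 10 0 10-1 10 0 10-1 10-1 10-4 10-6 10-1 10-5 10-6 10-3 10 0 10 0 10 3 10 4 10 7 10 6 10 2 10 2 10 2 10 0 10-1 10-6"/></svg>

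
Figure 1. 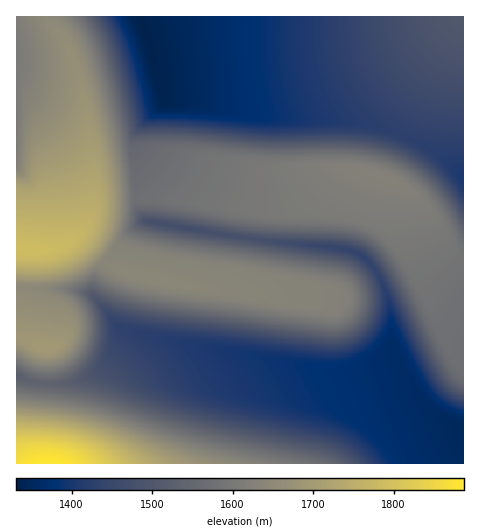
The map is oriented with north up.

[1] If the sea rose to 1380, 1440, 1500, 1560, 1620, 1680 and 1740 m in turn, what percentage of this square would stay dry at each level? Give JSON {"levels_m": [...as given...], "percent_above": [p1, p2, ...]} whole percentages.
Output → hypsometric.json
{"levels_m": [1380, 1440, 1500, 1560, 1620, 1680, 1740], "percent_above": [88, 70, 55, 46, 24, 10, 5]}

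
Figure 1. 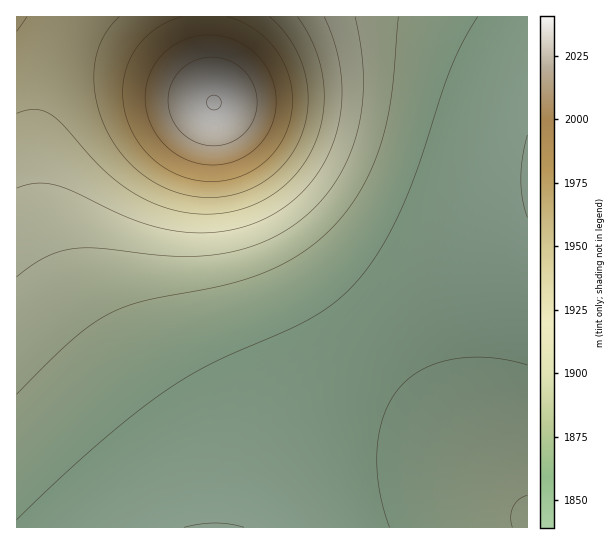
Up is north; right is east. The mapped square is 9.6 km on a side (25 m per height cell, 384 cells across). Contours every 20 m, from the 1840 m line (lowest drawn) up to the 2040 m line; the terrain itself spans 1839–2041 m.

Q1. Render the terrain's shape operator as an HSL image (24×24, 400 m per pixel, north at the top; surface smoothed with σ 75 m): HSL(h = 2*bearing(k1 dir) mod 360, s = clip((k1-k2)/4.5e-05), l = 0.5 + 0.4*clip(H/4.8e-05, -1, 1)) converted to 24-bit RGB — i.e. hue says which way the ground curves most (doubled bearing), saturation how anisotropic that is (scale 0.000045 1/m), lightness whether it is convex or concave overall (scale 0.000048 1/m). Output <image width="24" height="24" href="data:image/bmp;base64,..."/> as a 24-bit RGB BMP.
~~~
<image width="24" height="24" href="data:image/bmp;base64,Qk32BgAAAAAAADYAAAAoAAAAGAAAABgAAAABABgAAAAAAMAGAAATCwAAEwsAAAAAAAAAAAAAfH2Ce3yCeXuDeHqEd3qFdXmGc3iHcXeIcHeKbnaLbXaNbHeOa3iQa3mRbHuSbn6TcIGUc4WUd4mUe4yUf5CUg5OTh5OQipSOfH2Be32CenyDeHuEd3uEdXqGc3qHcnmIcHmJbnmLbXqMbHuOa3yPa36RbICSbYOTb4eUcoqUdY6UeZKUfZSTgZSPhJSNh5SKfH6Be32Cen2DeXyDd3yEdXyFdHuGcnuIcHuJb3yKbX2MbH6NbICPa4KQbIWSbYiTboyTcY+UdJOUd5SSe5SOfpSLgZWIg5WFfH6Be36Cen2CeX2Dd32Edn2FdH2Gc32HcX6Ib3+KboCLbYKNbISOa4aQa4mRbI2SbZGTcJSTcpSQdZSMeJWJe5WGfpWDgJWAfH+Be36Cen6CeX6DeH6Dd36EdX6Fc3+GcoCHcIGJb4OKbYWMbIiNa4uPa46QbJKSbZOQbpSOcJSLc5SHdZWEeJWAepV9f5V8fX+BfH+Be36Ben6CeX6CeH+Ddn+DdYGEc4KFcYSHb4eJbomKbIyMa46Na5CNa5GMbJKLbZOIb5SFcZSCc5V/dZV7d5V3fpV5fX+AfH+AfH6Ae36Aen6AeX+AeICAdoGAdIN/coSAcIeBbomCbIuEa42Fao+GapGGapKFa5ODbZSAb5R9cJR5cpV1d5V0fpV2fX+AfX5/fH1/fHx+fXt8fH16e354eH91dIFzcINxbYZya4l1aYt4aI57aI9+aJF/aZJ/apN+a5R7bZR4bpR0cJRwd5VxfpVzfX5/f31+f3t9f3l5gHh2gXlzgn1vhINsf4ZpeIhmb4pkZYxiYo5mYZBtYpFzZJJ3ZZN5Z5N4aZN3a5R0bJRwcJRud5RvfpVwf3x9gHl8gXZ5g3Fyhm9siHFmi3dhjYFcj49YhJFVdpNUaJRTW5VUVpZaWZZlXJVtYJVyZJRzZ5NzaZNwa5NscJNsd5RtfpRugHl8gnR6hm51imZrjl9ekmNVlmxOmnxHnZJClJ8/fqA+aKE+VaBBSJ9FS51VUZtjWJhrXpZvY5RwZ5NuapJqcZJrd5NsfpNtgnV8hm16i2NzklhmmExRn0xBpVs3qnQvrpQqqLEnhrIlZbEnSa8qNawxOadHQ6JbTZ1nV5luX5VvZZJtaZFqcJFreJFsfpJshG9/imR9klZ1m0dmpThNriwrtkMhvmgZxJcTwscQj8gPX8YQNsEUG7sdJrNAM6tZQaRpTpxwWpZyYpJvaJBrb49qd49sfpBsh2iFkFmFmkh/pjZvsyVVvxgtzCMO2FcH4JsC4+QAmuMAVd4AG9gBCM0dFMJGIrZiM6tyRKF5VJh5X5J0Z45ubY1rd45sfY5thWCKlk2UozmSsiaGwhVu1AlF5wEK9UEA/50B//0Fo/8CSfcAAOoAAN42BdJeFMF5J7KHOqWJTZqFXJJ9Zo10a4tsdottfYxue1eOi0Kcpiysvhiu1Amc7AB4/wRA/jUe+pw2+vY/pv42Rv8iCv8zAPBnAN+MCc6hHLqnMaqiR52WWZKIZot7bYlxdYlvfYpva06TdjiiiyG1sA7L5wDj/wPI+yyW8l1x7KmC7OmQtO+FYvZpM/+HDP+xAO3OAdjaFLDCKpquQZGfVo6SZYqEboZ3dIZxfIhxVEaYWC6pZBe9fwXXrAD04xz/8lzh6pvD6sjF7ezU0ezKpe3AafXSKf7/ANP9AKPiD4fIJXuyPXqhVH6TZYSJcIR9dIRzfIZzPkOeMyavMxDFPgDgWwD+kDL9w4Du5sTq6+Dm6eni3+zj0e3rk9jtRq/6DID/AGDoDFTMIla1O2CiUm2TZXmIcYKCdYJ2fIR0N1OkHzS1ChfLAAfiBAX/Pjv9kY7u1dTt4uLp5ebm4+bo3eHupa7rVWb1Eif/ABPsDBzOIi+1OkaiUlyTZW+IcnuBd4B5fYN2MWepG1O5BkbNAEngAFv/M4n/g73wyeTt4Ovp5ejj6eLm6dnuxp3qkU/2Ww//PADqNg7MPCO0STyiWFOTZmaIc3aAeX57fYF4L3qtGnG6BnLMAILbAKX1IdT/Yff1pezU0e3U6u7d7t3a6rfQ7nvj3jb7sQT/hAHkaxHHYiexYz+gaVaScGiIdnSAe358foF5MIquHYq5CpbHALDWANvnCP/gMv+yavOOquyU4uql68Cc73uG+Eif/xbM8wDvvQbZlxjAgi6teUWdd1qQeGqHe3aAfnt8f4B6NZOtJJq0E62/BM7MANu2AO+UC/9gKf8pk/hI6PVW97FO/FI1/xZI+gB75AGjzA61tSG4mTeniUyZgV+Ofm6GfneAfnx8gIB7"/>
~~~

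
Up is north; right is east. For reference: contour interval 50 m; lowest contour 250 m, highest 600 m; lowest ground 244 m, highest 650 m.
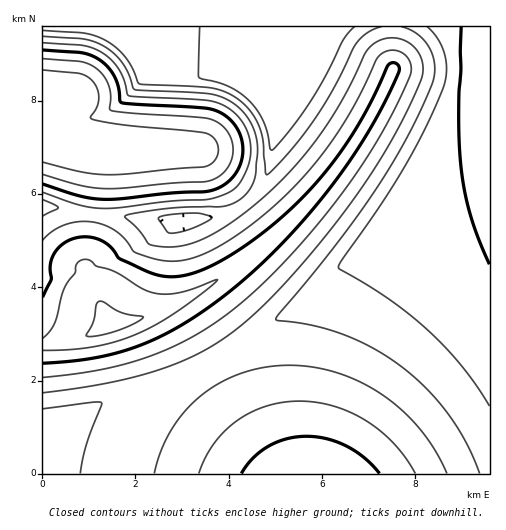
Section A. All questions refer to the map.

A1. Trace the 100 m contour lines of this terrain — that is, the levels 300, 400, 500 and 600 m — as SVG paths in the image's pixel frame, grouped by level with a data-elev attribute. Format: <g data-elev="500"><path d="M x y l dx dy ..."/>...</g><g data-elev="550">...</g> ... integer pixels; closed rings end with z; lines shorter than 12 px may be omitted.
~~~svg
<g data-elev="300"><path d="M489 406l-27-40-34-36-39-31-50-31 2-7 39-55 25-41 21-38 17-39 3-16-1-17-7-16-11-12"/><path d="M355 27l-12 14-18 36-18 30-21 28-15 15-7-28-7-13-8-8-8-7-12-7-13-5-14-3-3-2 1-50"/></g><g data-elev="400"><path d="M447 473l-11-22-15-21-18-19-20-16-22-13-23-9-25-6-24-2-24 2-23 6-21 9-20 13-16 17-14 18-10 21-7 22"/><path d="M43 393l68-11 54-14 22-9 21-11 19-12 19-14 25-24 29-32 32-38 27-37 23-35 19-34 19-41 3-12-1-9-4-8-5-6-6-5-9-3-8 0-8 1-7 4-10 10-20 41-22 36-22 30-26 26-32 28-31 21-26 10-23 2-15-3-10-15-13-11 0-2 46-8 51-1 10-3 9-5 10-12 5-15 1-29-2-11-5-10-6-9-8-8-9-6-11-4-17-2-64-3-7-18-8-12-10-10-13-7-16-4-38-3"/><path d="M43 200l15 7-15 9"/></g><g data-elev="500"><path d="M379 473l-14-15-19-12-20-7-20-3-20 3-17 7-15 11-13 16"/><path d="M43 363l54-6 25-6 22-7 22-11 24-13 24-17 25-19 26-24 26-26 25-29 23-29 22-32 19-32 18-39 1-4-1-3-4-3-6 2-16 34-16 29-18 27-20 26-37 37-43 33-20 12-19 8-16 5-16 1-16-4-31-14-10-12-10-7-12-3-12 1-13 6-9 10-4 12 1 14-8 17"/><path d="M43 184l36 12 23 3 20 0 51-6 34-2 14-4 12-10 7-13 3-14-2-11-4-11-8-9-9-7-16-4-82-5-2-2-2-14-3-10-7-10-8-7-18-7-39-3"/></g><g data-elev="600"><path d="M86 336l11 0 19-5 20-8 7-6-21-4-19-11-4 0-3 3-3 17z"/><path d="M43 162l45 11 16 2 19-1 82-7 9-6 4-11 0-6-4-5-9-6-81-8-32-6-1-3 6-9 2-9-2-10-5-8-6-4-7-3-36-3"/></g>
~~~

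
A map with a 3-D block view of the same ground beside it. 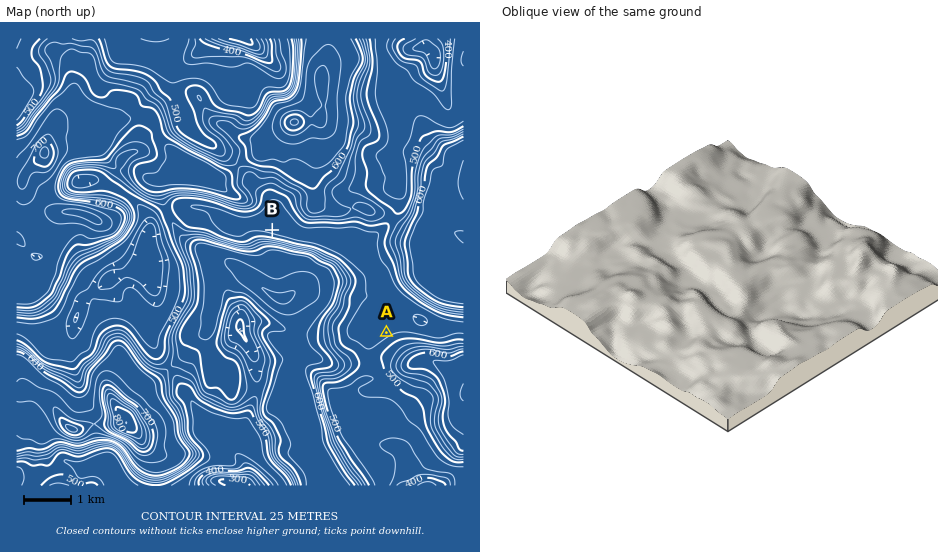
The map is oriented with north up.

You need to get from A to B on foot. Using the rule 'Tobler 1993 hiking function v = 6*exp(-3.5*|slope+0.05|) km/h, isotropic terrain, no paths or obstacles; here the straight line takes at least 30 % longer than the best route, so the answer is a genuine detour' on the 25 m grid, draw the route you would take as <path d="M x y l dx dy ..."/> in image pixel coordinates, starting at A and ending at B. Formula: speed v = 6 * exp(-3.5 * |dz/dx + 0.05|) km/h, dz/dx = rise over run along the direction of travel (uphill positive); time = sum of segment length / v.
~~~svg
<path d="M386 333l-28-56-19-20-54-27-13 0"/>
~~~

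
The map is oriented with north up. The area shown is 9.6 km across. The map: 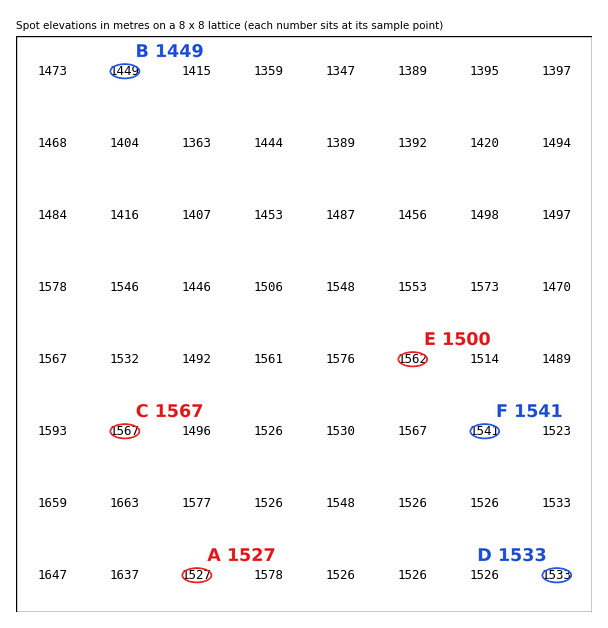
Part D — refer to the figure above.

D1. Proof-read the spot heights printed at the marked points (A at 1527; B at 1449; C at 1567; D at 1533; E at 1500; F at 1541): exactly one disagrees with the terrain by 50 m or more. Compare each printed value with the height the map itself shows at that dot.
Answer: E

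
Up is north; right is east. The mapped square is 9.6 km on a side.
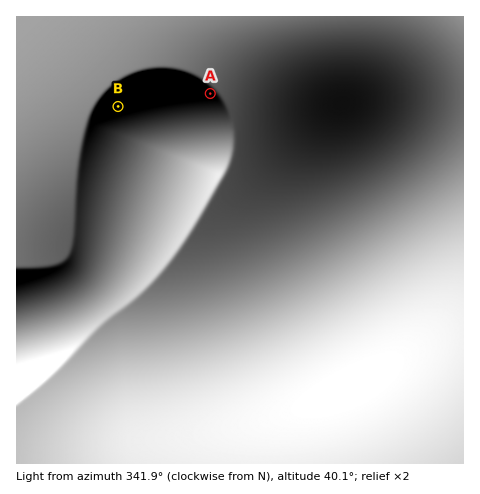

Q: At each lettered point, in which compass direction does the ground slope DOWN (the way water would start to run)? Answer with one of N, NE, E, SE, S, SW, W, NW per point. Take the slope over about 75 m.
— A SW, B SE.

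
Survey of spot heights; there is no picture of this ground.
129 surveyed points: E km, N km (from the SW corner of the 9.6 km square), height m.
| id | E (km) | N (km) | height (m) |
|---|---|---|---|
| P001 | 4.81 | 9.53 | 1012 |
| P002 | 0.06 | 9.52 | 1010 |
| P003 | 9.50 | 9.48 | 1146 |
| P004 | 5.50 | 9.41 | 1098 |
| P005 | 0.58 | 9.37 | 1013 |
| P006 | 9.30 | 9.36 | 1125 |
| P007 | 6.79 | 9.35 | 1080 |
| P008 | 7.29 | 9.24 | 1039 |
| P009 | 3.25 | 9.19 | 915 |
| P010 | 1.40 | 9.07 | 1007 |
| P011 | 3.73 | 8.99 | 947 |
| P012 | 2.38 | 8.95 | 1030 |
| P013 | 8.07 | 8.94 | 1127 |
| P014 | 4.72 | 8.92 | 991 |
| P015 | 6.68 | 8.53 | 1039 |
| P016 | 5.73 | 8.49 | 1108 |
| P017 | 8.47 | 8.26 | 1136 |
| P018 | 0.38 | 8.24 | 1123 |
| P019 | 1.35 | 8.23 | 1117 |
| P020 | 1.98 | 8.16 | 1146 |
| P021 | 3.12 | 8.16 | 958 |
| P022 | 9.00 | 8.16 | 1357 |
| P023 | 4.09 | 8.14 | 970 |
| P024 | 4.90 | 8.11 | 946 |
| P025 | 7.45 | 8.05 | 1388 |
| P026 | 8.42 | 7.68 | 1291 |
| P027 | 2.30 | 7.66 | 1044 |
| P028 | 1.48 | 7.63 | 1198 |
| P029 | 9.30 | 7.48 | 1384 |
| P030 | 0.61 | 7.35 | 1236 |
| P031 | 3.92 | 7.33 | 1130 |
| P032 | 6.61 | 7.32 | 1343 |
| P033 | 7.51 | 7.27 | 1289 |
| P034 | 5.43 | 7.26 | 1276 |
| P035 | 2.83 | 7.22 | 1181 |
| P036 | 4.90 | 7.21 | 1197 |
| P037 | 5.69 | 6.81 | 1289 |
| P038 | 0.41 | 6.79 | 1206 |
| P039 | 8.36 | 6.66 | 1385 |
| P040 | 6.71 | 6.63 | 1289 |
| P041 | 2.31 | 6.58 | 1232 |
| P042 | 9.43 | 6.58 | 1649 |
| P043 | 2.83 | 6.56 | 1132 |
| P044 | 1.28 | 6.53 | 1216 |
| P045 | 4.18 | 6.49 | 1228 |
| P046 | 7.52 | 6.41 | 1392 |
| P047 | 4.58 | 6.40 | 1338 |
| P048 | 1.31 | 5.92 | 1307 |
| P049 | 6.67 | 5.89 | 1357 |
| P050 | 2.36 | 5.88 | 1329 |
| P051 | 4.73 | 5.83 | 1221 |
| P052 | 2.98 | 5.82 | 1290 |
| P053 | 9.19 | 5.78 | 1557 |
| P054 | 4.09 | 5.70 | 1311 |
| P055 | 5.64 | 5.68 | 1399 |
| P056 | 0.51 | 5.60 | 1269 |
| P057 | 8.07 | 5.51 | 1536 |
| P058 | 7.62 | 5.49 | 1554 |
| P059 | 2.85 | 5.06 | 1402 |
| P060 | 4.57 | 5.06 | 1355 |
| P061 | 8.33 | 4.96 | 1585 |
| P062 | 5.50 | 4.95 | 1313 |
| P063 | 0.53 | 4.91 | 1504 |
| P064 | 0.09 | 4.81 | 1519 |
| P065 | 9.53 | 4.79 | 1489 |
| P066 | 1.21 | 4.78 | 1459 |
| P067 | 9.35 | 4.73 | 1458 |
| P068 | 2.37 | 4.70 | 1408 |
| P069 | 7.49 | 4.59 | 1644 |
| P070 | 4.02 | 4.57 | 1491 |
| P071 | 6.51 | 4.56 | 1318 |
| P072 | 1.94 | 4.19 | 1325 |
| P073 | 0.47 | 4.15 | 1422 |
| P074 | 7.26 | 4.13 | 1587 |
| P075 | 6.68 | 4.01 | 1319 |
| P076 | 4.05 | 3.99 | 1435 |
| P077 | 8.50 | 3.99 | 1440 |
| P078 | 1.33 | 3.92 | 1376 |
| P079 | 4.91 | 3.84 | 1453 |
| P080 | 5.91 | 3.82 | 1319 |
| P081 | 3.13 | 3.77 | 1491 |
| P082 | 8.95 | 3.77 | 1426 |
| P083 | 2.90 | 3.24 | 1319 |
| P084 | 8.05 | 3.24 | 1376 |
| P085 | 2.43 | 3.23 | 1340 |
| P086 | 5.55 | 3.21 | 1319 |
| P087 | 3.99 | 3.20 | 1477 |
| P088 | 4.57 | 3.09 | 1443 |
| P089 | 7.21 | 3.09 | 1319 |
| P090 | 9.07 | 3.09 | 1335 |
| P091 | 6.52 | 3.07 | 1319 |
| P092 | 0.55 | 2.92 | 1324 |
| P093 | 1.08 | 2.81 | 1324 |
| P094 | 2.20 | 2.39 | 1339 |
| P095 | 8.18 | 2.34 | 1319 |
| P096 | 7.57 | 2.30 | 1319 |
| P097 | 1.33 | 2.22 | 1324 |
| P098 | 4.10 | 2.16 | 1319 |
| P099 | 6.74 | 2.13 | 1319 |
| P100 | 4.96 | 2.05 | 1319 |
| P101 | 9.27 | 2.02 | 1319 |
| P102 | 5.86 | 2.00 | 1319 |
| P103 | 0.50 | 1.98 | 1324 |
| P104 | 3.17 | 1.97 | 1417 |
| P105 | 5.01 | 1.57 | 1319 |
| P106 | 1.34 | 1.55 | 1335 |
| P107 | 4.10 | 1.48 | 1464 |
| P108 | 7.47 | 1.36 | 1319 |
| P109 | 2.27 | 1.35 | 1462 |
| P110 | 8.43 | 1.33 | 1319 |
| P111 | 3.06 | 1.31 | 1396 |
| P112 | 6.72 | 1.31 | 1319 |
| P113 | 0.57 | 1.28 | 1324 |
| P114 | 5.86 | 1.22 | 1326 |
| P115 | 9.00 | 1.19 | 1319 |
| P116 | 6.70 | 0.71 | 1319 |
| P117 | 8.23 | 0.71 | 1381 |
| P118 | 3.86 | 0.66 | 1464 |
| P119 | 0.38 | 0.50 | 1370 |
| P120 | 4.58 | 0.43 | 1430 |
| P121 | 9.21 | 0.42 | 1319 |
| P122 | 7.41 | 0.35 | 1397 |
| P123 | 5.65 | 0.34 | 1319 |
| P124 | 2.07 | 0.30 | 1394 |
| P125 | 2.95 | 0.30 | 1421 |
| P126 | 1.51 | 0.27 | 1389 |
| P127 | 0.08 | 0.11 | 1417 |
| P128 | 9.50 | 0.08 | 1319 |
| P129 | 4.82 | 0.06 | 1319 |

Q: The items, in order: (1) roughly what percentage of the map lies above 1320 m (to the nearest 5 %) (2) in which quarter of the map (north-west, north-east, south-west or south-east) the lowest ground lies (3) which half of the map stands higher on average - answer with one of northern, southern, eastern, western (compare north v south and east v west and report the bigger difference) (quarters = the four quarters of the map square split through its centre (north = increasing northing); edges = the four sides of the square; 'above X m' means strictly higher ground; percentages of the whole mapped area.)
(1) Roughly 50 % of the ground is higher than 1320 m.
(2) The lowest ground is in the north-west quarter.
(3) Taken as a whole, the southern half is higher than the northern.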